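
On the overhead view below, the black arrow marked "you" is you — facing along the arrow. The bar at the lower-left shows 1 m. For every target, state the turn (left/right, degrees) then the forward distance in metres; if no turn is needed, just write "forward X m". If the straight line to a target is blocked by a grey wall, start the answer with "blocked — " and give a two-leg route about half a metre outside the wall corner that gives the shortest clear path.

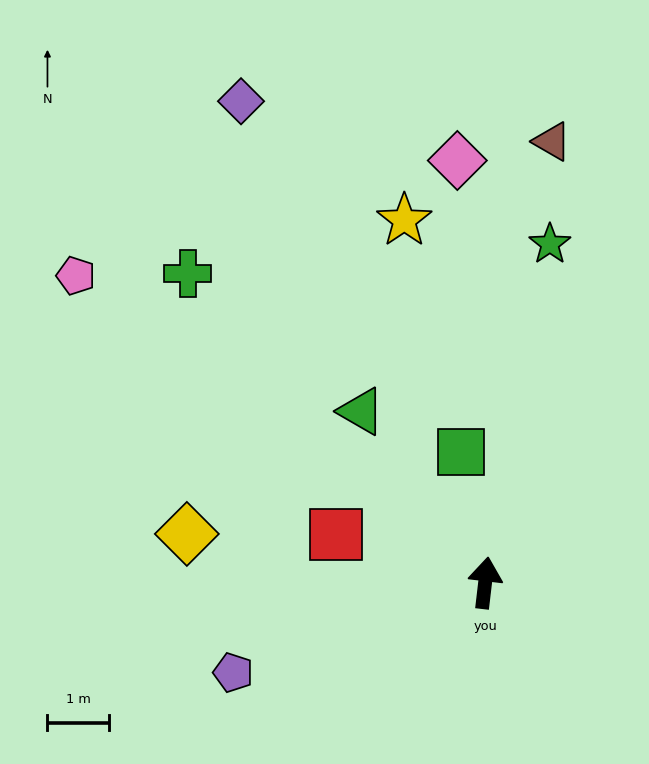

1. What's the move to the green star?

turn right 4°, forward 5.6 m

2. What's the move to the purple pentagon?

turn left 116°, forward 4.3 m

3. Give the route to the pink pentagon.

turn left 60°, forward 8.3 m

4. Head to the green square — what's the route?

turn left 17°, forward 2.1 m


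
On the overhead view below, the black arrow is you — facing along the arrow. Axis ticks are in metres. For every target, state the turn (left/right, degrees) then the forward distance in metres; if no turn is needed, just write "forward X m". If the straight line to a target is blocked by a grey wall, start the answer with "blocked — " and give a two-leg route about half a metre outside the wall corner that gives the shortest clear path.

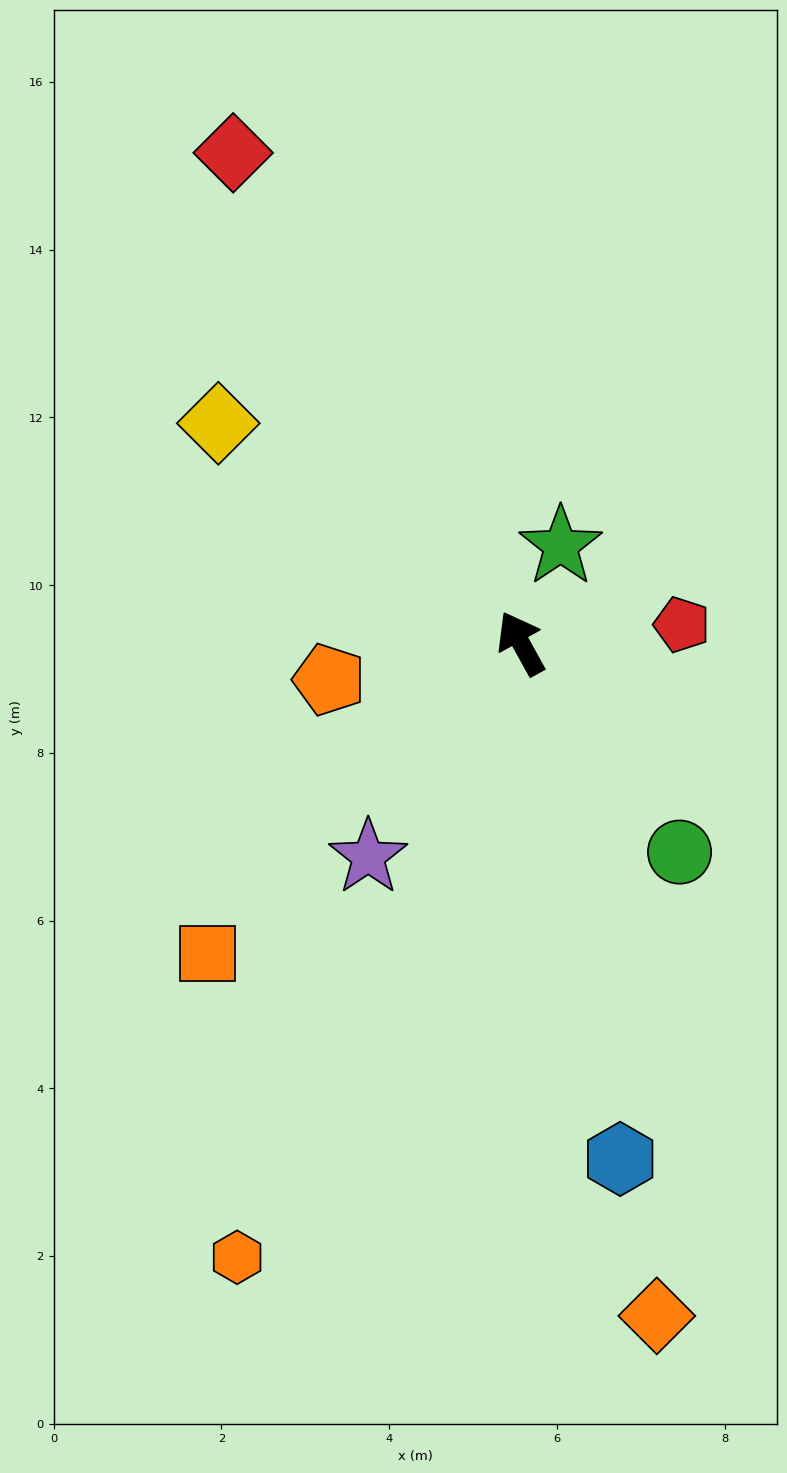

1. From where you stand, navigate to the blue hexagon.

turn left 162°, forward 6.3 m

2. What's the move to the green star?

turn right 51°, forward 1.3 m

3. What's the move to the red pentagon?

turn right 112°, forward 1.9 m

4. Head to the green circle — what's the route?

turn right 172°, forward 3.1 m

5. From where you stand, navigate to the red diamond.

forward 6.8 m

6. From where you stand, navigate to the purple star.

turn left 115°, forward 3.1 m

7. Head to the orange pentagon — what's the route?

turn left 72°, forward 2.3 m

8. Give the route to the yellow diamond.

turn left 25°, forward 4.5 m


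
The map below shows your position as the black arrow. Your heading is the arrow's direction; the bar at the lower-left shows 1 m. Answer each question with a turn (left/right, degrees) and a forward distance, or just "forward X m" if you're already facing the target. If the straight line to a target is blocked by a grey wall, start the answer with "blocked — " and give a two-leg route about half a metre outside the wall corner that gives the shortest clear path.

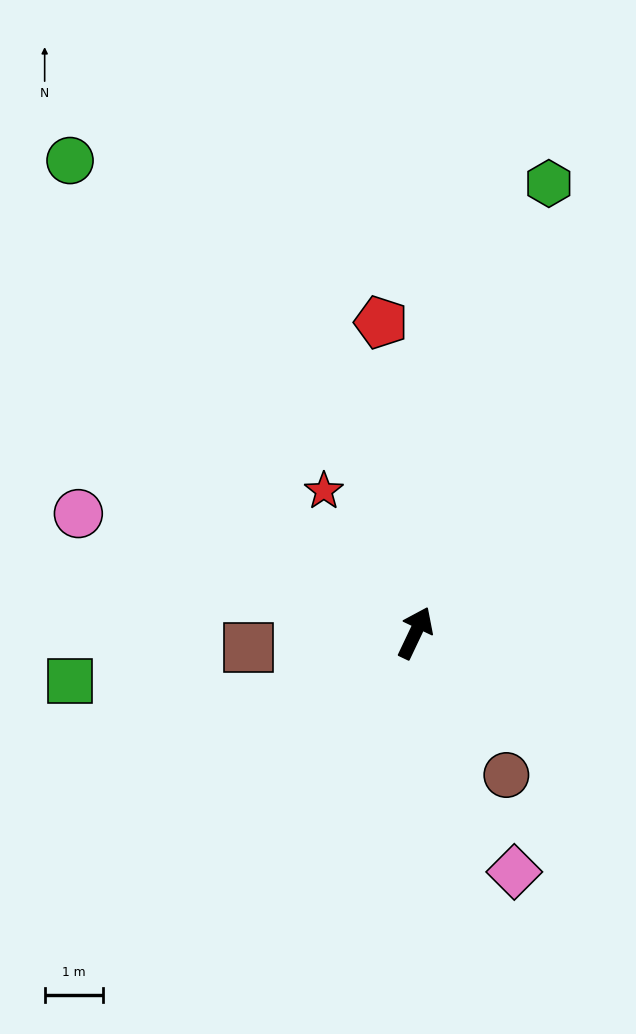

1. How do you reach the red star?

turn left 58°, forward 2.9 m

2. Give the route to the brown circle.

turn right 122°, forward 2.9 m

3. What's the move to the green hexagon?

turn left 9°, forward 8.1 m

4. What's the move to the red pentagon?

turn left 32°, forward 5.4 m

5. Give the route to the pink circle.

turn left 96°, forward 6.2 m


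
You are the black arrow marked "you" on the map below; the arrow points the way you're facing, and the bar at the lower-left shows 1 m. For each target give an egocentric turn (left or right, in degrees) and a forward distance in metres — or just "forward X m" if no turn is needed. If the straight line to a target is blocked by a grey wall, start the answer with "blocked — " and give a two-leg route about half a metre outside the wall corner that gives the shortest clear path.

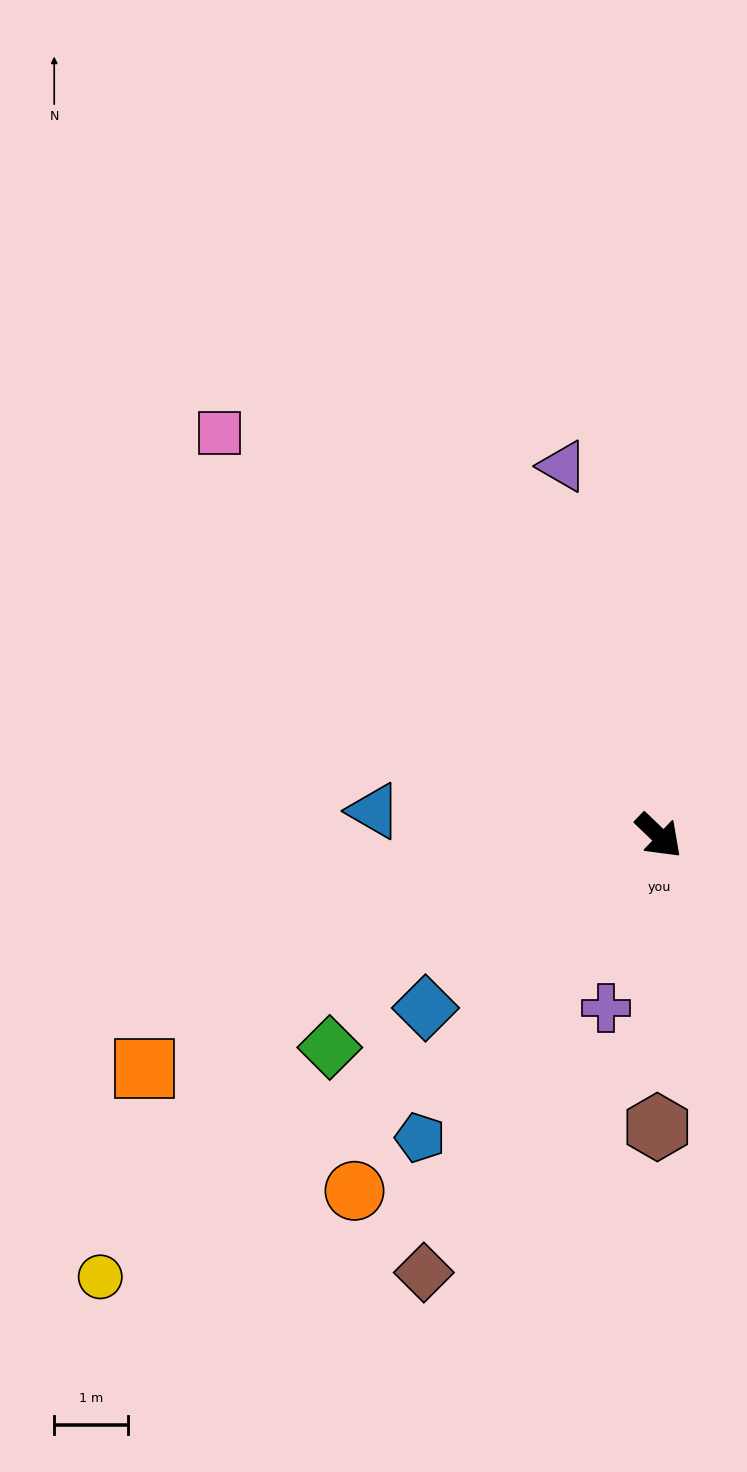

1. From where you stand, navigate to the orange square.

turn right 112°, forward 7.7 m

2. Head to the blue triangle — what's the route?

turn right 141°, forward 3.9 m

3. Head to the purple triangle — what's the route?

turn left 148°, forward 5.2 m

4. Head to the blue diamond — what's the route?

turn right 100°, forward 3.9 m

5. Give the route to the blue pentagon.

turn right 84°, forward 5.2 m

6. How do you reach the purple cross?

turn right 63°, forward 2.5 m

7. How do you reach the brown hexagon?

turn right 46°, forward 4.0 m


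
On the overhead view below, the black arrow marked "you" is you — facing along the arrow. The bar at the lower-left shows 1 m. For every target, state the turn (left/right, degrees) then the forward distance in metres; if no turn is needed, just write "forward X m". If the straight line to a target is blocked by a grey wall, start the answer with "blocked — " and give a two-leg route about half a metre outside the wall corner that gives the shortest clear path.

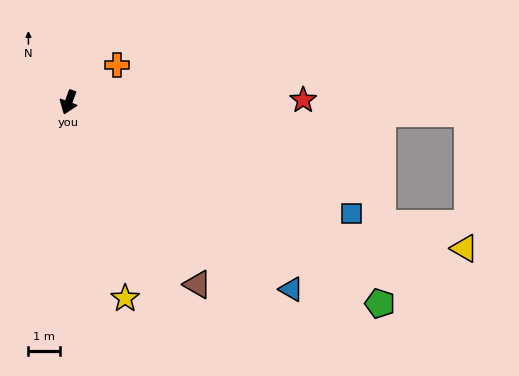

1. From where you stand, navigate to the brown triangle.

turn left 56°, forward 7.0 m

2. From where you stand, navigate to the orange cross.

turn left 148°, forward 1.9 m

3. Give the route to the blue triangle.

turn left 70°, forward 9.1 m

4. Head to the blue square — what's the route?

turn left 89°, forward 9.5 m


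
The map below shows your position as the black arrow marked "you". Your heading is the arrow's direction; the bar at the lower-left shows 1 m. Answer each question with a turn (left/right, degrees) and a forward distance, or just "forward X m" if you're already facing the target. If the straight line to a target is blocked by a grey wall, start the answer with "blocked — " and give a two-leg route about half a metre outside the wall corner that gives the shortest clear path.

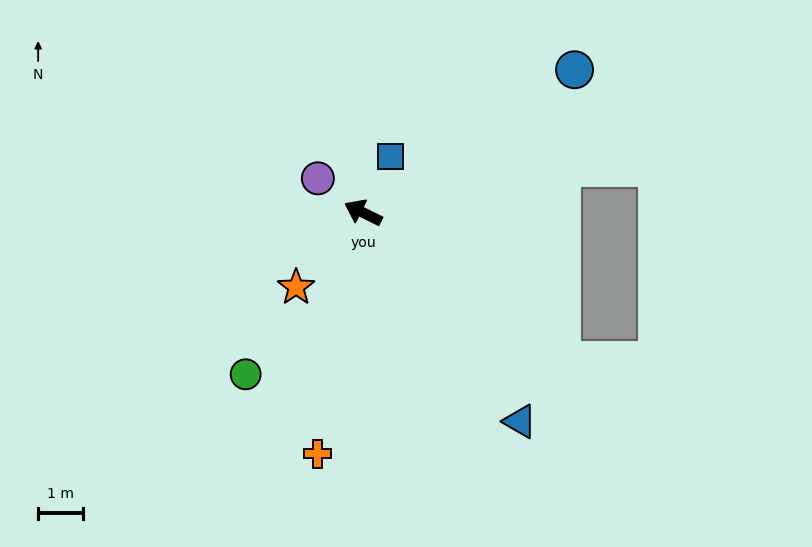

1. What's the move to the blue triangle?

turn left 153°, forward 5.8 m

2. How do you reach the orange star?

turn left 74°, forward 2.2 m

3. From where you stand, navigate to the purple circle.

turn right 11°, forward 1.3 m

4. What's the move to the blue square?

turn right 90°, forward 1.4 m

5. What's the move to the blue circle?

turn right 120°, forward 5.7 m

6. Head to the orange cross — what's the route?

turn left 106°, forward 5.5 m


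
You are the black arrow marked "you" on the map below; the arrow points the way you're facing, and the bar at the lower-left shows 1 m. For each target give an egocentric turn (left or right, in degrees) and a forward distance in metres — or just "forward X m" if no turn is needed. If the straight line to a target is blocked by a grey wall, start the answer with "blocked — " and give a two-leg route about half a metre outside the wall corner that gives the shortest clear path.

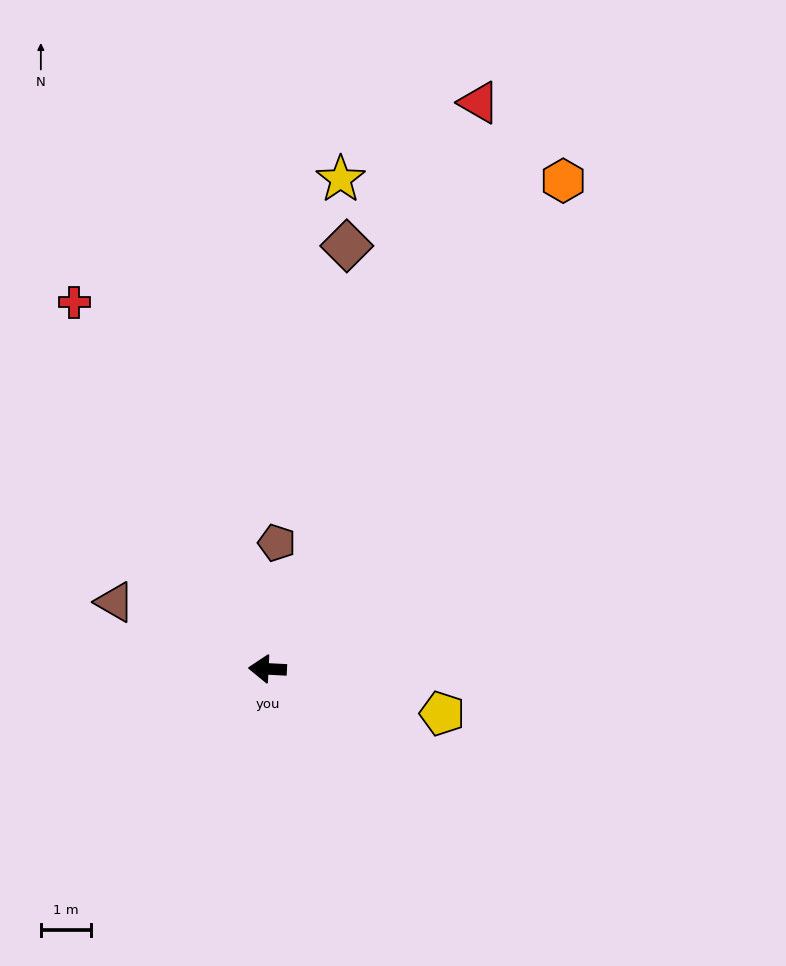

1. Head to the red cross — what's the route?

turn right 59°, forward 8.2 m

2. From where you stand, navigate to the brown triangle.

turn right 21°, forward 3.3 m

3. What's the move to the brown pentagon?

turn right 91°, forward 2.5 m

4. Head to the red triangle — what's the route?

turn right 108°, forward 12.0 m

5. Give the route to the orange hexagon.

turn right 118°, forward 11.3 m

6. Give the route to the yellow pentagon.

turn left 169°, forward 3.6 m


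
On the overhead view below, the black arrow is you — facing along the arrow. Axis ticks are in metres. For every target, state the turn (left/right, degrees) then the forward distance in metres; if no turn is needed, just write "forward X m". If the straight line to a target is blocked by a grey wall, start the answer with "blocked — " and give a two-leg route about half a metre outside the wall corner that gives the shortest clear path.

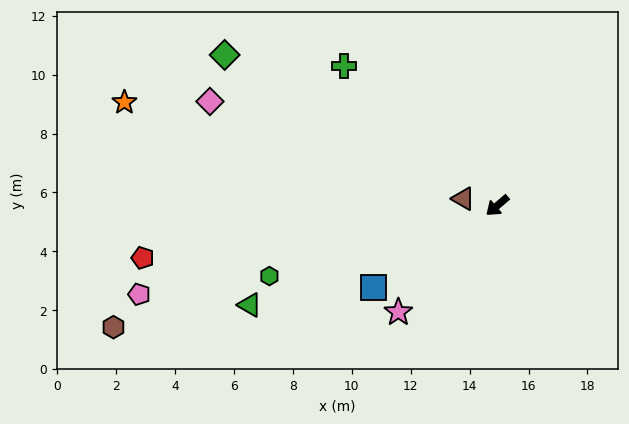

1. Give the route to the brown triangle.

turn right 52°, forward 1.2 m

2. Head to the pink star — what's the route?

turn left 7°, forward 4.9 m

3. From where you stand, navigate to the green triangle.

turn right 19°, forward 9.1 m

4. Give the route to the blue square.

turn right 7°, forward 5.0 m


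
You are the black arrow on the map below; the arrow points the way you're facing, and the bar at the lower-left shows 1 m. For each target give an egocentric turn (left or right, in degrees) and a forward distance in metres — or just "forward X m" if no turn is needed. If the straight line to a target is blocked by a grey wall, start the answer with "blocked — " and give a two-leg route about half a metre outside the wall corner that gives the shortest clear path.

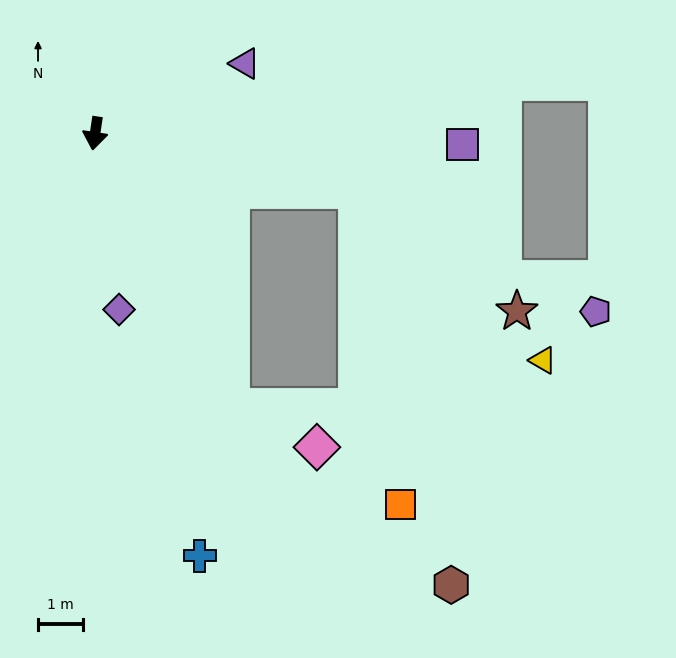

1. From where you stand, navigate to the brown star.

blocked — turn left 86°, forward 6.0 m, then turn right 25°, forward 4.5 m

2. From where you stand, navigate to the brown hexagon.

blocked — turn left 86°, forward 6.0 m, then turn right 64°, forward 9.1 m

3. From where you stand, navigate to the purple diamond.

turn left 16°, forward 4.0 m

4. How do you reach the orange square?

blocked — turn left 86°, forward 6.0 m, then turn right 70°, forward 7.1 m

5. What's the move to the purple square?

turn left 97°, forward 8.2 m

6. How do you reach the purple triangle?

turn left 123°, forward 3.7 m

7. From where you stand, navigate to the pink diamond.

blocked — turn left 35°, forward 6.8 m, then turn left 39°, forward 2.1 m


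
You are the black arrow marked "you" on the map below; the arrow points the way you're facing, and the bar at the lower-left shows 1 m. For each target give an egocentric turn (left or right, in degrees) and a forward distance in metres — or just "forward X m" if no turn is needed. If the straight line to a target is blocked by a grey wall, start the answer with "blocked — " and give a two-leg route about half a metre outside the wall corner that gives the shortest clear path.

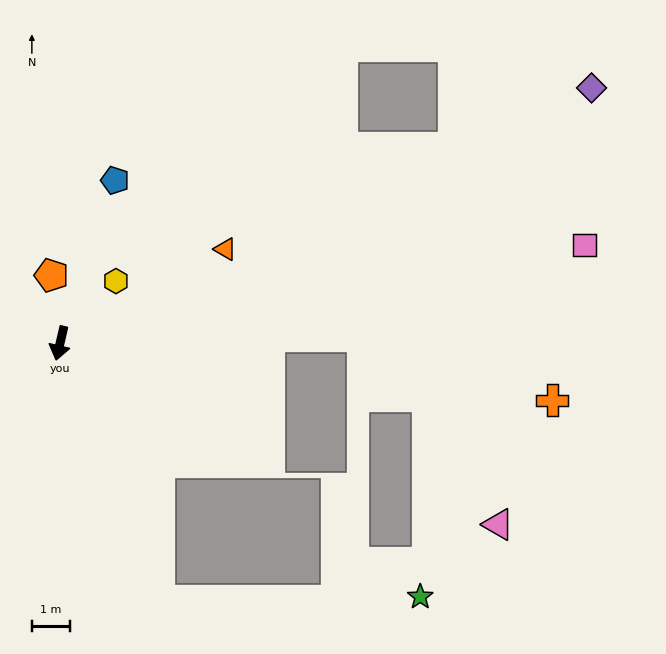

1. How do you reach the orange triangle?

turn left 133°, forward 5.0 m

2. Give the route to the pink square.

turn left 114°, forward 13.9 m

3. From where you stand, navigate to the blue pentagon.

turn left 174°, forward 4.5 m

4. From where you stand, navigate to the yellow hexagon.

turn left 151°, forward 2.2 m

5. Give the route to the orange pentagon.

turn right 160°, forward 1.8 m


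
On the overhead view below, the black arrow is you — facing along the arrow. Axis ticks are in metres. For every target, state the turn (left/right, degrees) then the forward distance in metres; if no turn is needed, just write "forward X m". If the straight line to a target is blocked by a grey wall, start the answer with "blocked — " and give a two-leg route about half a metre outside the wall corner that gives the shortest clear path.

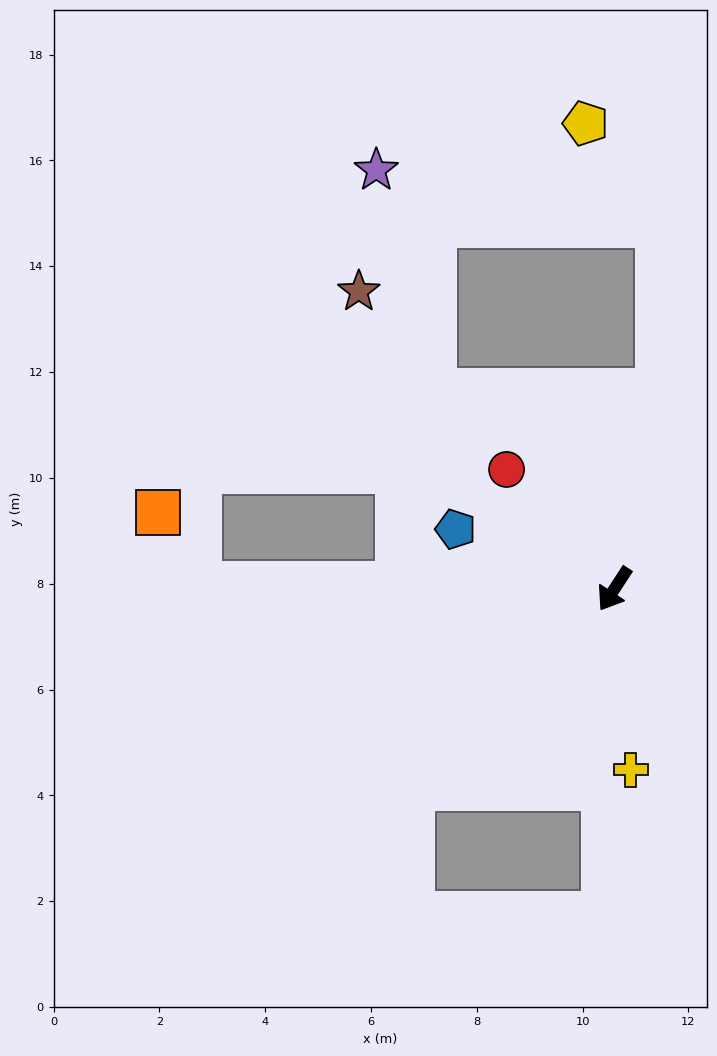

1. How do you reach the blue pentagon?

turn right 78°, forward 3.2 m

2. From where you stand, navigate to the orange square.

blocked — turn right 58°, forward 7.8 m, then turn right 59°, forward 1.6 m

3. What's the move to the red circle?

turn right 105°, forward 3.0 m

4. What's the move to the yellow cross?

turn left 38°, forward 3.4 m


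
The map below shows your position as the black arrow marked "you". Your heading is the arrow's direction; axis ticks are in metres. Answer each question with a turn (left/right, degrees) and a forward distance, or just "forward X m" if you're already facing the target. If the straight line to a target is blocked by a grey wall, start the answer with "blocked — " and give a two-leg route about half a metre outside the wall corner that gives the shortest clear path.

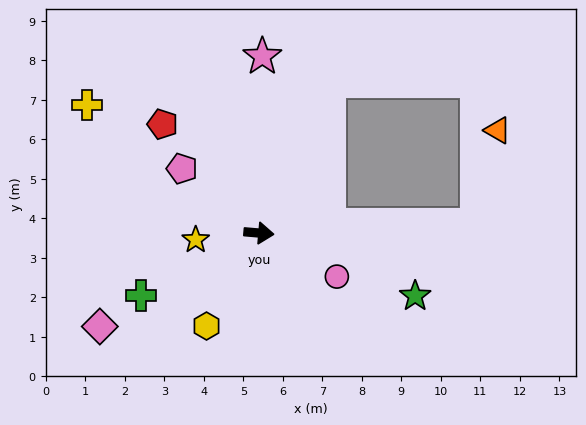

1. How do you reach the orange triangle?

blocked — turn left 7°, forward 5.5 m, then turn left 75°, forward 2.5 m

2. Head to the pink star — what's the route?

turn left 94°, forward 4.5 m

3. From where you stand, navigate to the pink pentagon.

turn left 145°, forward 2.5 m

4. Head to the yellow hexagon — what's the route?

turn right 115°, forward 2.7 m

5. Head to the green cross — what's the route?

turn right 147°, forward 3.4 m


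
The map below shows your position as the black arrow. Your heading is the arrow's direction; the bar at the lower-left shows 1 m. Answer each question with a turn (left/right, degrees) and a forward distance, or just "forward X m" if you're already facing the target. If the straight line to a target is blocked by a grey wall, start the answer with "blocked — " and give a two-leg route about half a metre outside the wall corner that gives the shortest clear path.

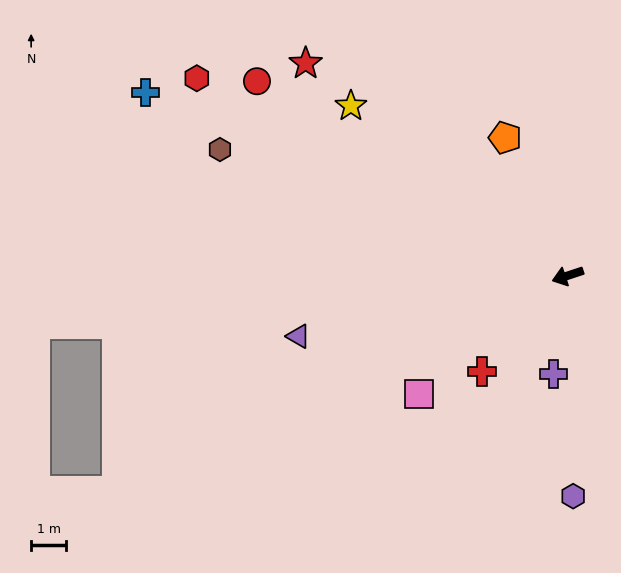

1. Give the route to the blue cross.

turn right 42°, forward 13.1 m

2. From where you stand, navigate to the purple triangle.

turn right 6°, forward 7.8 m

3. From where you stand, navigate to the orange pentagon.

turn right 84°, forward 4.3 m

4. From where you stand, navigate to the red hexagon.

turn right 46°, forward 11.9 m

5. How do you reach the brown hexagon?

turn right 38°, forward 10.5 m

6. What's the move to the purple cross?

turn left 63°, forward 2.8 m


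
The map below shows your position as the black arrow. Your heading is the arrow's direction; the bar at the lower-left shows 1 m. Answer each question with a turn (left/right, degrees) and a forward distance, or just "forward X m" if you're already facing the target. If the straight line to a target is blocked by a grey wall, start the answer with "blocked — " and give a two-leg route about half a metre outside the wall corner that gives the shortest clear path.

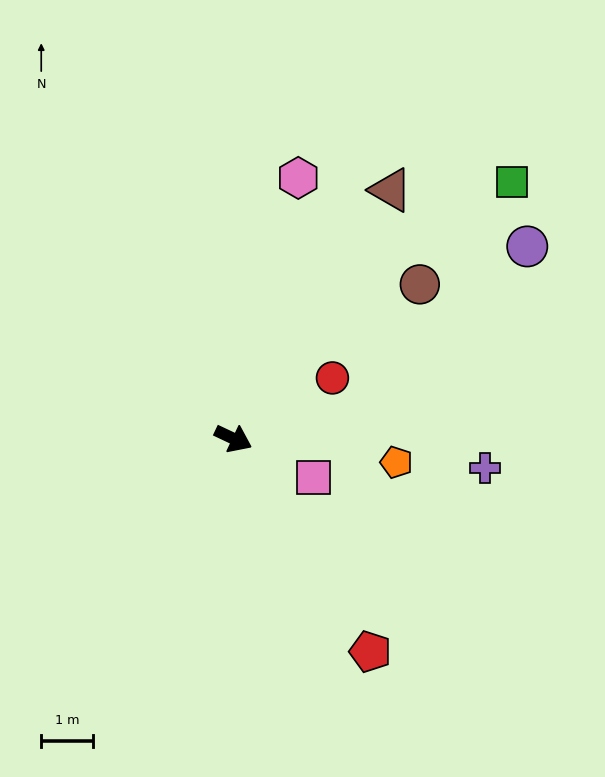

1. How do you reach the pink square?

forward 1.7 m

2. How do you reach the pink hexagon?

turn left 101°, forward 5.2 m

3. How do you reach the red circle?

turn left 57°, forward 2.2 m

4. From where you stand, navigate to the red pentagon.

turn right 32°, forward 4.9 m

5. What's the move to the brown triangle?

turn left 83°, forward 5.7 m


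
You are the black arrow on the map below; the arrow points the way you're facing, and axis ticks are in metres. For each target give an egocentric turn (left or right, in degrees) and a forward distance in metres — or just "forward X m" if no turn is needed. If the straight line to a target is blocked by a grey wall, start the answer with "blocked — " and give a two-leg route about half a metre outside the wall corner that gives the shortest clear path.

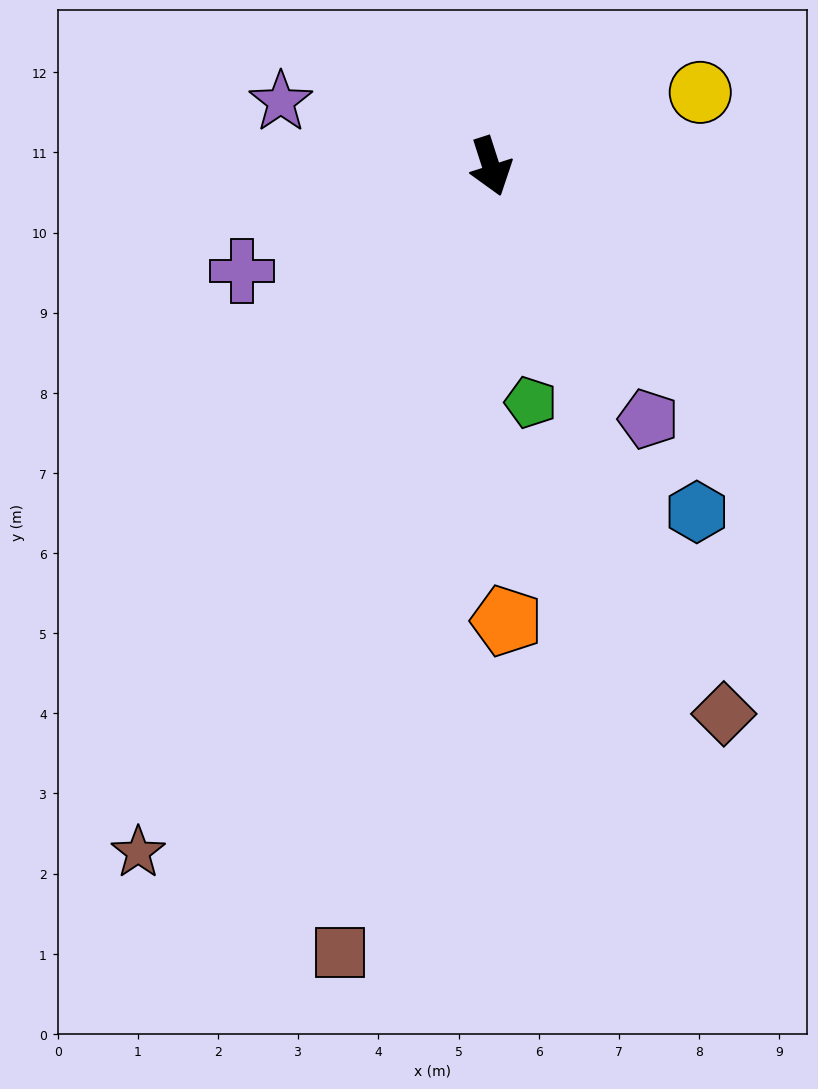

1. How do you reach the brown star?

turn right 45°, forward 9.6 m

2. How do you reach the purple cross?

turn right 85°, forward 3.4 m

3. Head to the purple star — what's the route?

turn right 125°, forward 2.7 m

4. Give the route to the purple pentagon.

turn left 14°, forward 3.7 m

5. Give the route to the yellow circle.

turn left 92°, forward 2.8 m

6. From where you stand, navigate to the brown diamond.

turn left 5°, forward 7.4 m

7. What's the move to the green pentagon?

turn right 8°, forward 3.0 m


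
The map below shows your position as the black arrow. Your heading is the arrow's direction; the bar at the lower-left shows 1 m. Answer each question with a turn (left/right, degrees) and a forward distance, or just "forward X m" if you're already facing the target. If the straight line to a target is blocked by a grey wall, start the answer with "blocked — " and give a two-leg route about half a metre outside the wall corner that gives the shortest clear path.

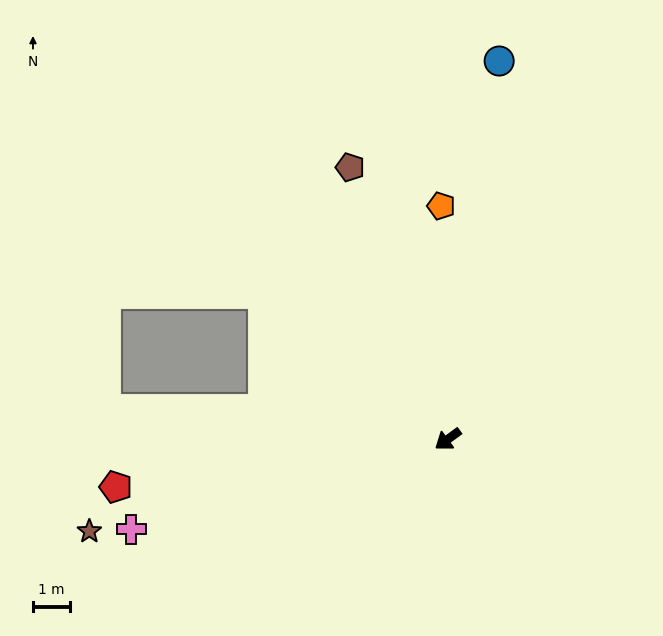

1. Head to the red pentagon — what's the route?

turn right 28°, forward 9.2 m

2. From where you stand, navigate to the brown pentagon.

turn right 107°, forward 7.9 m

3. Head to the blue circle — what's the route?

turn right 134°, forward 10.4 m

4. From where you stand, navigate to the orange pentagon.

turn right 125°, forward 6.4 m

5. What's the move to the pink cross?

turn right 20°, forward 9.0 m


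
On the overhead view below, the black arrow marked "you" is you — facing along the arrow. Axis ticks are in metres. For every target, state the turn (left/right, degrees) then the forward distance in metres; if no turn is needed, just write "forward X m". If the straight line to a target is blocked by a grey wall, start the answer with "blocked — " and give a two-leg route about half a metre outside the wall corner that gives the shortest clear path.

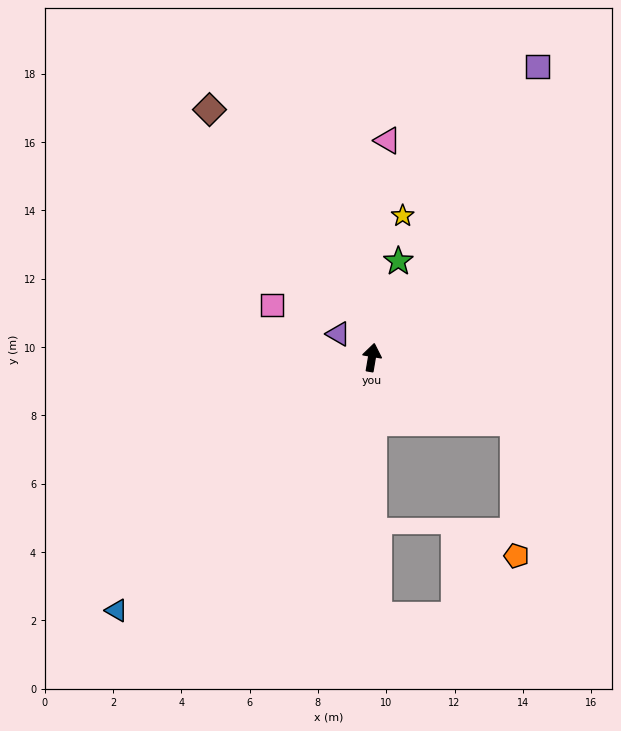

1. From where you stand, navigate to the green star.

turn right 6°, forward 2.9 m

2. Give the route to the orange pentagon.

blocked — turn right 105°, forward 4.6 m, then turn right 65°, forward 3.9 m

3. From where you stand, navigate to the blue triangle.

turn left 144°, forward 10.5 m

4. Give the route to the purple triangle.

turn left 65°, forward 1.2 m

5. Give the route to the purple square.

turn right 20°, forward 9.8 m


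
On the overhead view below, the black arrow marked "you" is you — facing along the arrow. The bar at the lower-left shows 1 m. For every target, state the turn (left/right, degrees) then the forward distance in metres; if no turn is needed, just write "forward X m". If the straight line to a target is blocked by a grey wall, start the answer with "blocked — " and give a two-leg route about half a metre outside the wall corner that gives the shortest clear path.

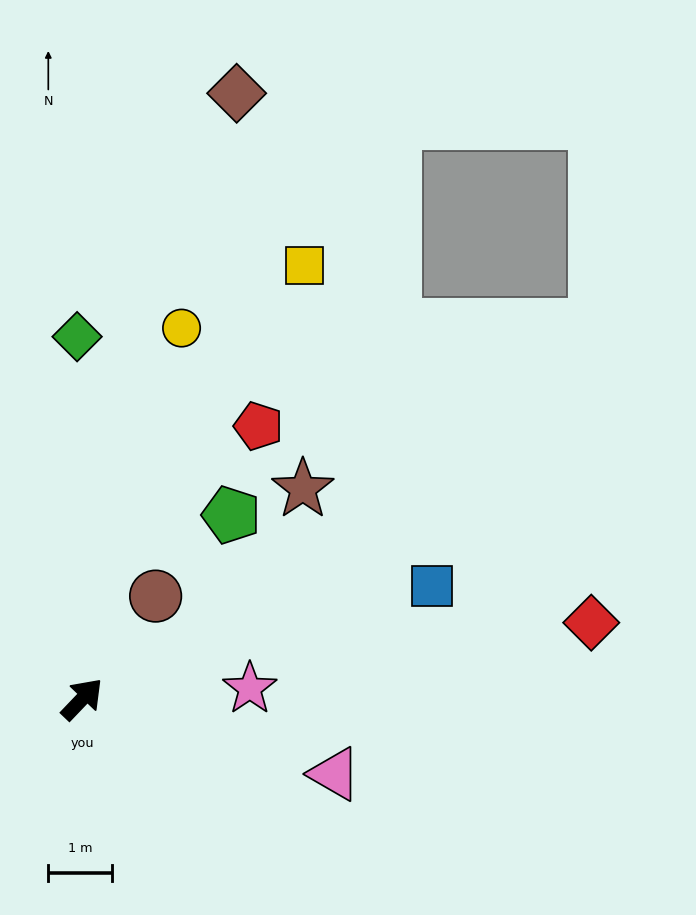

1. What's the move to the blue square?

turn right 28°, forward 5.8 m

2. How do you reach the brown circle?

turn left 8°, forward 2.0 m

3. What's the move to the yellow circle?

turn left 29°, forward 6.1 m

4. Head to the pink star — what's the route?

turn right 43°, forward 2.6 m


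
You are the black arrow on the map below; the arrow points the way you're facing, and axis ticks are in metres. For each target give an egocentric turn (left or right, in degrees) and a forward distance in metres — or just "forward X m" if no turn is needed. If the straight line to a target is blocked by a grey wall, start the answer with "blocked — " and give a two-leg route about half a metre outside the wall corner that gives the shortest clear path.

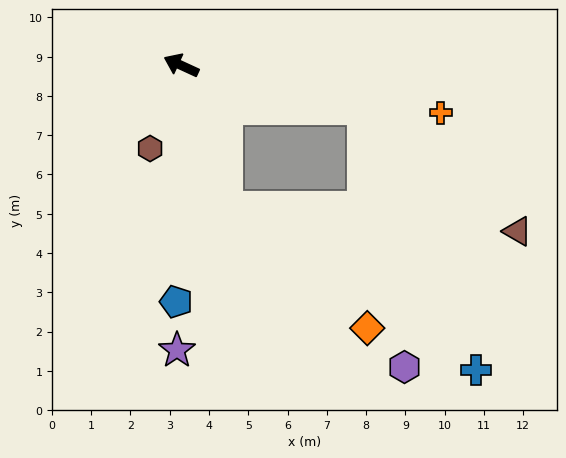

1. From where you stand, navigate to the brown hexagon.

turn left 94°, forward 2.3 m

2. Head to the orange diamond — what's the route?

blocked — turn left 132°, forward 3.8 m, then turn left 32°, forward 4.7 m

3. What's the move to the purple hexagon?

blocked — turn right 169°, forward 4.8 m, then turn right 67°, forward 6.7 m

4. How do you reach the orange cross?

turn right 166°, forward 6.7 m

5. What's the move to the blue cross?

blocked — turn left 132°, forward 3.8 m, then turn left 40°, forward 7.6 m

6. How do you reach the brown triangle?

blocked — turn right 169°, forward 4.8 m, then turn right 25°, forward 5.0 m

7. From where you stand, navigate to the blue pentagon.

turn left 113°, forward 6.0 m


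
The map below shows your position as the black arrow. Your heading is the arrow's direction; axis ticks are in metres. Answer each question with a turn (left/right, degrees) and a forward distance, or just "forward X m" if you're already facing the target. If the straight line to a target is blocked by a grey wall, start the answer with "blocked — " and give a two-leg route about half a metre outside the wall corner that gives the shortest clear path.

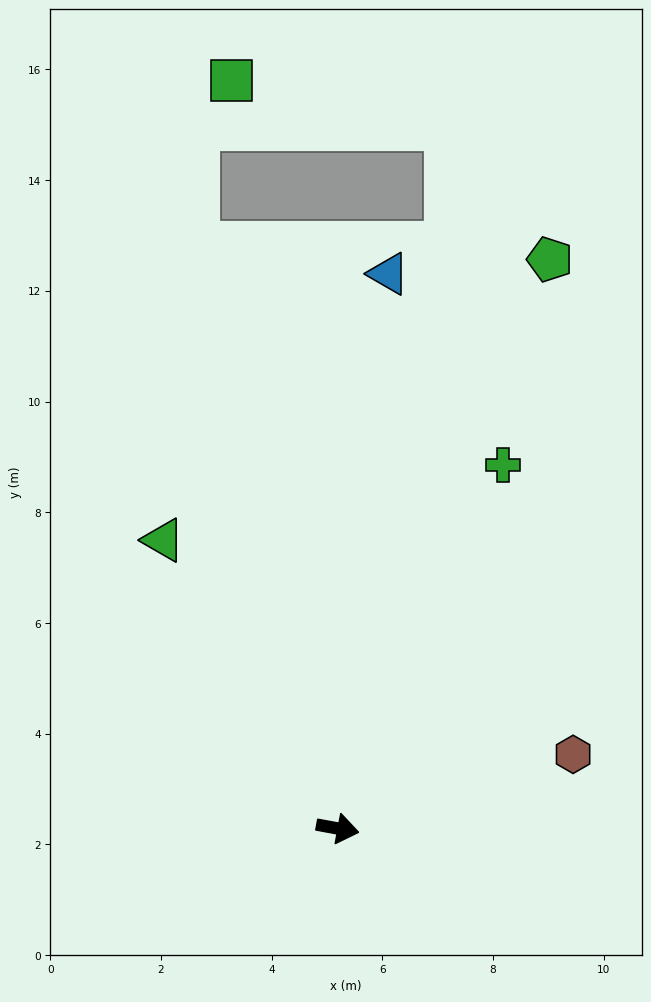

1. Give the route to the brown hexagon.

turn left 28°, forward 4.5 m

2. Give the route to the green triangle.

turn left 132°, forward 6.1 m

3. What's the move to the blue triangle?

turn left 95°, forward 10.1 m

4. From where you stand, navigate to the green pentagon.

turn left 80°, forward 11.0 m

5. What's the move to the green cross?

turn left 76°, forward 7.2 m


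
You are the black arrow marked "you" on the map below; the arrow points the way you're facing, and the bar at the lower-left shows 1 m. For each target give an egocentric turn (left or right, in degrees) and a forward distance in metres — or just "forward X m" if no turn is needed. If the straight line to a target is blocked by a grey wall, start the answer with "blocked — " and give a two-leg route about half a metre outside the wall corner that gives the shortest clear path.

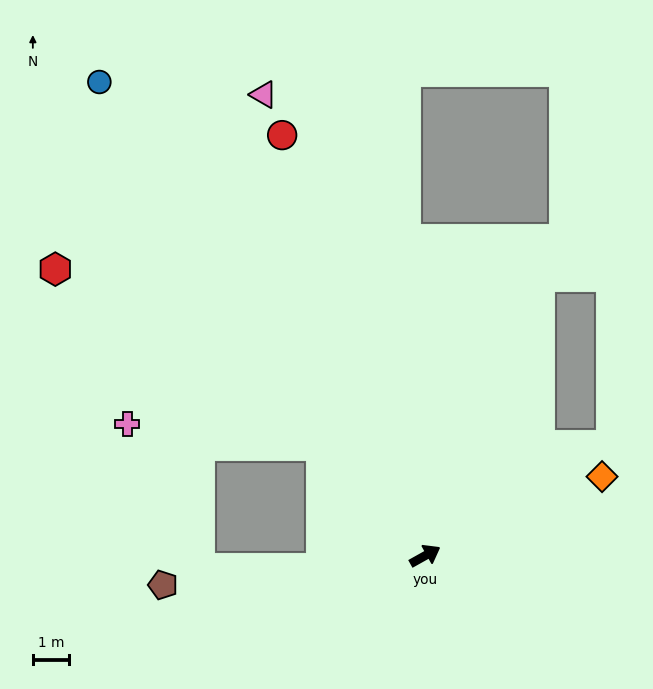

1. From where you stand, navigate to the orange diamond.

turn right 5°, forward 5.3 m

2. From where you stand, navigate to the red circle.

turn left 80°, forward 12.1 m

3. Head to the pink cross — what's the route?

blocked — turn left 104°, forward 4.1 m, then turn left 41°, forward 5.3 m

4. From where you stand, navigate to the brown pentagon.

turn left 157°, forward 7.2 m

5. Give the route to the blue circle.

turn left 95°, forward 15.7 m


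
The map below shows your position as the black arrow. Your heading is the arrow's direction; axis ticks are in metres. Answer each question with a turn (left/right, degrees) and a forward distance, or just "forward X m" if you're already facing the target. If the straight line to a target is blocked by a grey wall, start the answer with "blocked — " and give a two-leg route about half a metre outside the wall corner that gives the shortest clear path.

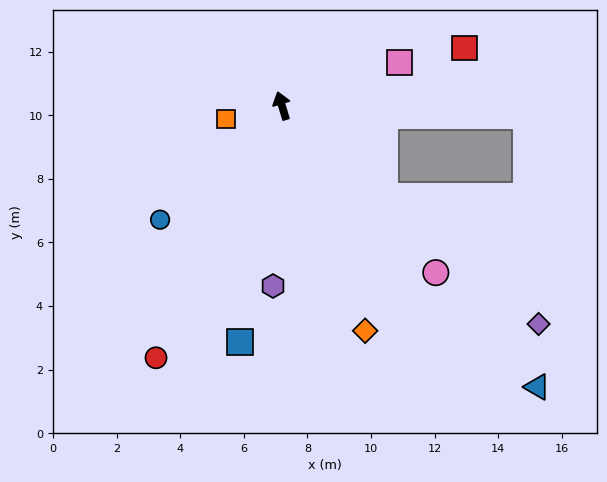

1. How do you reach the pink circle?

turn right 154°, forward 7.1 m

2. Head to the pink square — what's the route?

turn right 87°, forward 3.9 m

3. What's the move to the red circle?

turn left 137°, forward 8.9 m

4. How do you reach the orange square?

turn left 86°, forward 1.8 m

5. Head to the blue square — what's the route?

turn left 153°, forward 7.5 m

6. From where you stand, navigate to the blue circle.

turn left 116°, forward 5.2 m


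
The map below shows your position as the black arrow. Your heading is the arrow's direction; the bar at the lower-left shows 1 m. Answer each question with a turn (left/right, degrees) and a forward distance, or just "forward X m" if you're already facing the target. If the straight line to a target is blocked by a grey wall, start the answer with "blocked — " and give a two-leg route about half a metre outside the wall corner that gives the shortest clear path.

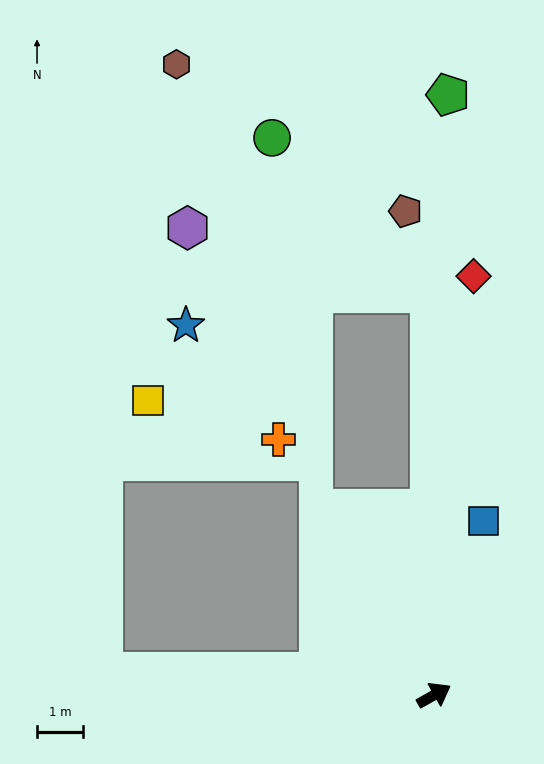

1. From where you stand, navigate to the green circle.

blocked — turn left 61°, forward 8.7 m, then turn left 45°, forward 4.8 m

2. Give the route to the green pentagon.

turn left 59°, forward 13.0 m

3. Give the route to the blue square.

turn left 45°, forward 3.9 m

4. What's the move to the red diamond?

turn left 55°, forward 9.1 m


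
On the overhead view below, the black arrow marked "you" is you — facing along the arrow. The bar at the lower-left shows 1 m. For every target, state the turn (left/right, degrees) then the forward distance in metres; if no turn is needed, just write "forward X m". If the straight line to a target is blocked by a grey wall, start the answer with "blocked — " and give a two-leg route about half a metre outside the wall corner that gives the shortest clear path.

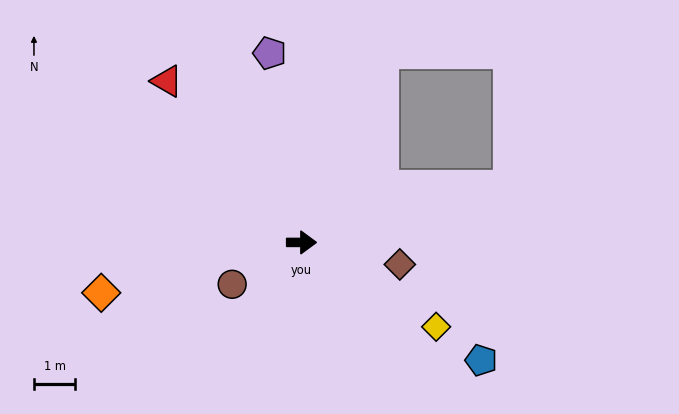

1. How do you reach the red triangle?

turn left 130°, forward 5.1 m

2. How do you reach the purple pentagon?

turn left 100°, forward 4.7 m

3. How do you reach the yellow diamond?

turn right 32°, forward 3.9 m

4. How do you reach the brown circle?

turn right 149°, forward 2.0 m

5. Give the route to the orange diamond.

turn right 166°, forward 5.0 m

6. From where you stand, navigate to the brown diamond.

turn right 13°, forward 2.4 m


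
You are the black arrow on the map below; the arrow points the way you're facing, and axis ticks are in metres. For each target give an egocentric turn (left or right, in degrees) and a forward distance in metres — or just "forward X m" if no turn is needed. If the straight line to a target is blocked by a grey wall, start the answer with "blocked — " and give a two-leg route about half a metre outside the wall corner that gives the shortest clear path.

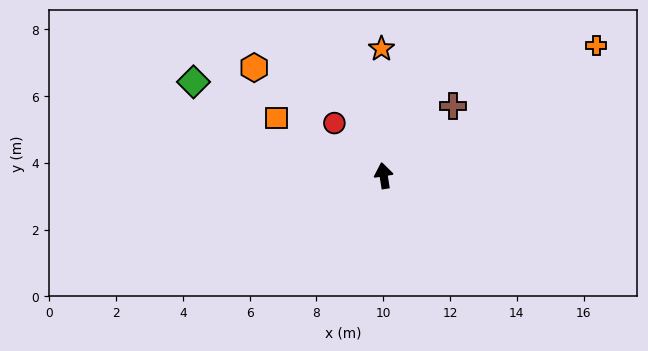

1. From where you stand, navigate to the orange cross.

turn right 68°, forward 7.5 m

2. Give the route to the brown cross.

turn right 54°, forward 2.9 m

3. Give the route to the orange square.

turn left 53°, forward 3.6 m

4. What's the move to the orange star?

turn right 8°, forward 3.8 m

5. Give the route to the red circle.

turn left 34°, forward 2.2 m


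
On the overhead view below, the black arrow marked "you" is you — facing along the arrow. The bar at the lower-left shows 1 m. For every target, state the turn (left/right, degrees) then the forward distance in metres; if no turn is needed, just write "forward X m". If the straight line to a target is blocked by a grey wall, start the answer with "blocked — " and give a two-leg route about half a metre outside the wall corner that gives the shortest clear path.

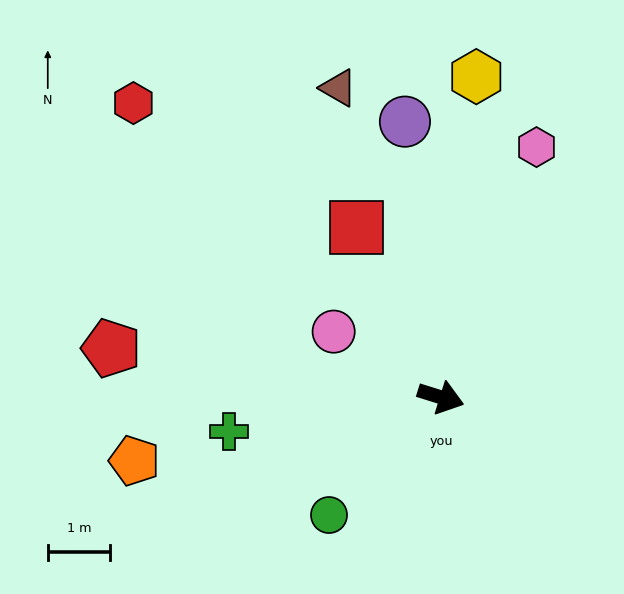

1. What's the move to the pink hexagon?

turn left 86°, forward 4.3 m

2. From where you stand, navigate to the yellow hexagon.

turn left 101°, forward 5.2 m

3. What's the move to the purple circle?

turn left 115°, forward 4.4 m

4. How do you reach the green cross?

turn right 153°, forward 3.4 m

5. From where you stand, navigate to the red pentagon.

turn right 171°, forward 5.3 m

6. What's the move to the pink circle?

turn left 166°, forward 2.0 m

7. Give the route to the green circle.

turn right 116°, forward 2.6 m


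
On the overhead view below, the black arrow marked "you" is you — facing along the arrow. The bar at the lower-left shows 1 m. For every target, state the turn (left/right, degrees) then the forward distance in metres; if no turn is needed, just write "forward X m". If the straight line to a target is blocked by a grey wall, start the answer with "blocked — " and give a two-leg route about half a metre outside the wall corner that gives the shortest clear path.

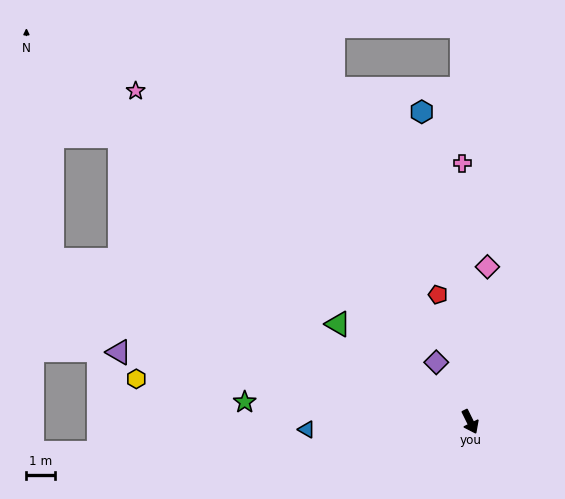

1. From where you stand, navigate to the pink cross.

turn left 155°, forward 9.2 m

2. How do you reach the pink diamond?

turn left 147°, forward 5.5 m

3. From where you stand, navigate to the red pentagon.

turn left 168°, forward 4.7 m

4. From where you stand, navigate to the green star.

turn right 121°, forward 8.1 m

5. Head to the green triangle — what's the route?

turn right 153°, forward 5.9 m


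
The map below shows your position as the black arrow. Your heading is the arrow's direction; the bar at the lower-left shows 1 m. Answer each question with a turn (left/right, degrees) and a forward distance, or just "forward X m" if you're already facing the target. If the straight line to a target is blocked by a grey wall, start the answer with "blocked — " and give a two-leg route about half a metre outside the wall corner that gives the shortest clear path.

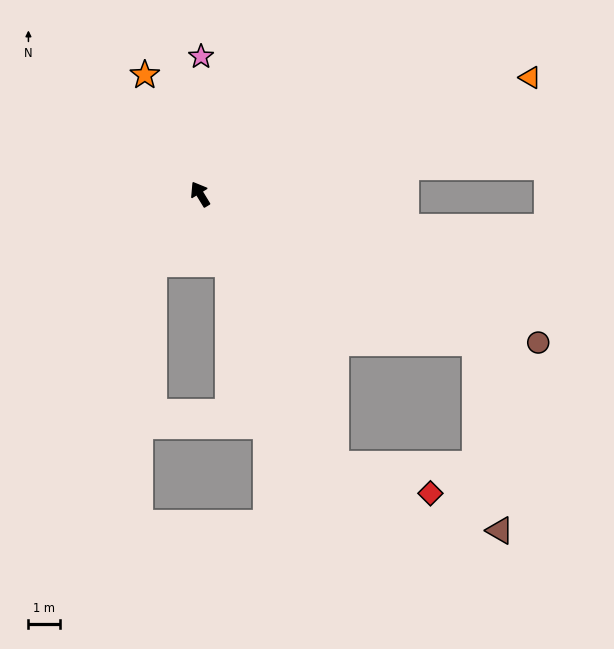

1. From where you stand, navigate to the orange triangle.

turn right 102°, forward 10.9 m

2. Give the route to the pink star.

turn right 32°, forward 4.3 m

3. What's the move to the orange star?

turn right 6°, forward 4.1 m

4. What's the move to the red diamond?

blocked — turn left 175°, forward 9.4 m, then turn left 46°, forward 3.1 m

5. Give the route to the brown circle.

turn right 145°, forward 11.5 m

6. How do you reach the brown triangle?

blocked — turn right 150°, forward 9.8 m, then turn right 54°, forward 5.9 m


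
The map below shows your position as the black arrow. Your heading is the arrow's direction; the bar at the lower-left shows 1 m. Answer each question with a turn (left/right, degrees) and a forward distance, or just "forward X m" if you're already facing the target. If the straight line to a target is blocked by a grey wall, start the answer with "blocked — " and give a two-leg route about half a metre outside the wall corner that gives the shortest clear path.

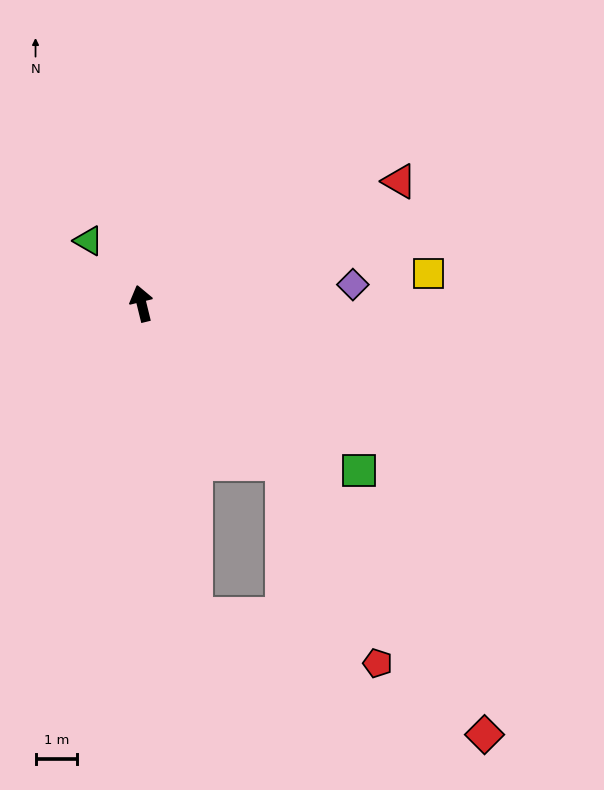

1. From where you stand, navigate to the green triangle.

turn left 26°, forward 2.0 m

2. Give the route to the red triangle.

turn right 78°, forward 6.8 m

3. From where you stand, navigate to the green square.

turn right 141°, forward 6.6 m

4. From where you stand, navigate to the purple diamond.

turn right 99°, forward 5.1 m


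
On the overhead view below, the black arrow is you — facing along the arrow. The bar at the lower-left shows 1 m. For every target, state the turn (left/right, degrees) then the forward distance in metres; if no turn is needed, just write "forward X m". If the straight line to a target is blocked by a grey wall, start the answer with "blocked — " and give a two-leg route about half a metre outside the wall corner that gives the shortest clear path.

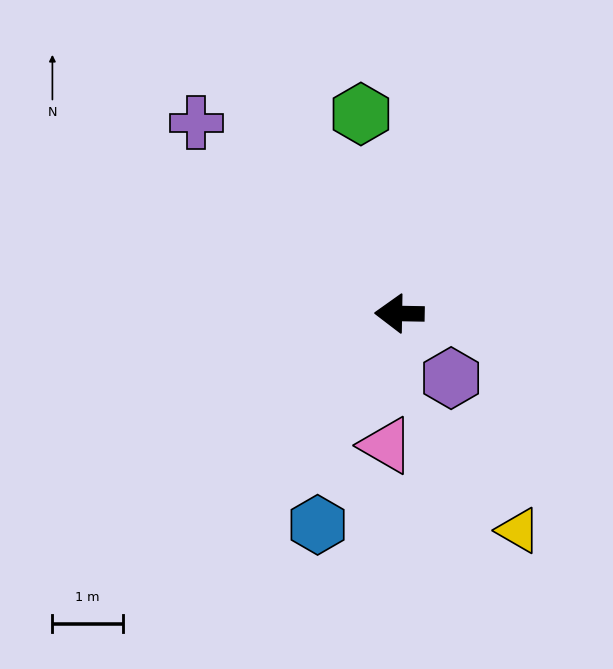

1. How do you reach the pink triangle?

turn left 85°, forward 1.9 m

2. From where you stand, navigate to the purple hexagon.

turn left 130°, forward 1.2 m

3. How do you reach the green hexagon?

turn right 78°, forward 2.9 m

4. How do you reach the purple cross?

turn right 42°, forward 4.0 m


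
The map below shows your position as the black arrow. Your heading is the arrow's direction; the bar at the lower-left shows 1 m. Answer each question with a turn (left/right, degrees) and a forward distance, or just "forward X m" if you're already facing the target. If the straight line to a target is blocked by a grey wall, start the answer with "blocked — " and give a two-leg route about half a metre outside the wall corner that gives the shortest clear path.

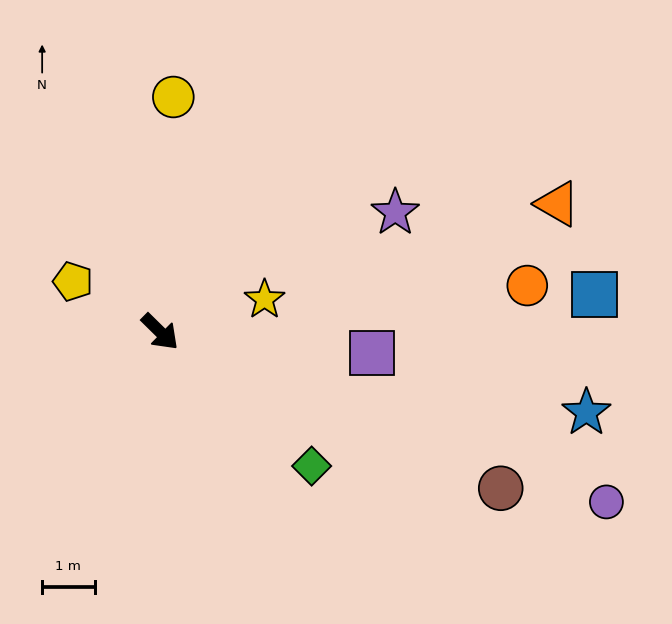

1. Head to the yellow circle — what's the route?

turn left 131°, forward 4.5 m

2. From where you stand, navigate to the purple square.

turn left 39°, forward 4.1 m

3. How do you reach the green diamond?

turn left 3°, forward 3.9 m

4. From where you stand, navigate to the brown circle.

turn left 20°, forward 7.2 m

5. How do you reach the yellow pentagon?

turn right 165°, forward 1.9 m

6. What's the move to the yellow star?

turn left 62°, forward 2.1 m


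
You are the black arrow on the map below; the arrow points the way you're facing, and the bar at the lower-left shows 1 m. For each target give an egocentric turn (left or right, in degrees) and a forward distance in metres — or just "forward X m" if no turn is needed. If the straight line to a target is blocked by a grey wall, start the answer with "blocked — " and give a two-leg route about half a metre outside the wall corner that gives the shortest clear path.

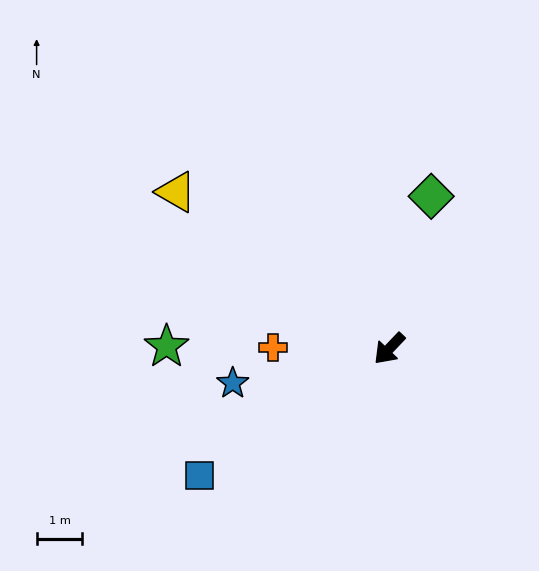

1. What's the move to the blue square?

turn right 13°, forward 5.0 m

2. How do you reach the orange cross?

turn right 47°, forward 2.5 m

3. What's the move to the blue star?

turn right 34°, forward 3.5 m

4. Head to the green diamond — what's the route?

turn right 152°, forward 3.4 m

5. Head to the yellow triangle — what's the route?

turn right 83°, forward 5.8 m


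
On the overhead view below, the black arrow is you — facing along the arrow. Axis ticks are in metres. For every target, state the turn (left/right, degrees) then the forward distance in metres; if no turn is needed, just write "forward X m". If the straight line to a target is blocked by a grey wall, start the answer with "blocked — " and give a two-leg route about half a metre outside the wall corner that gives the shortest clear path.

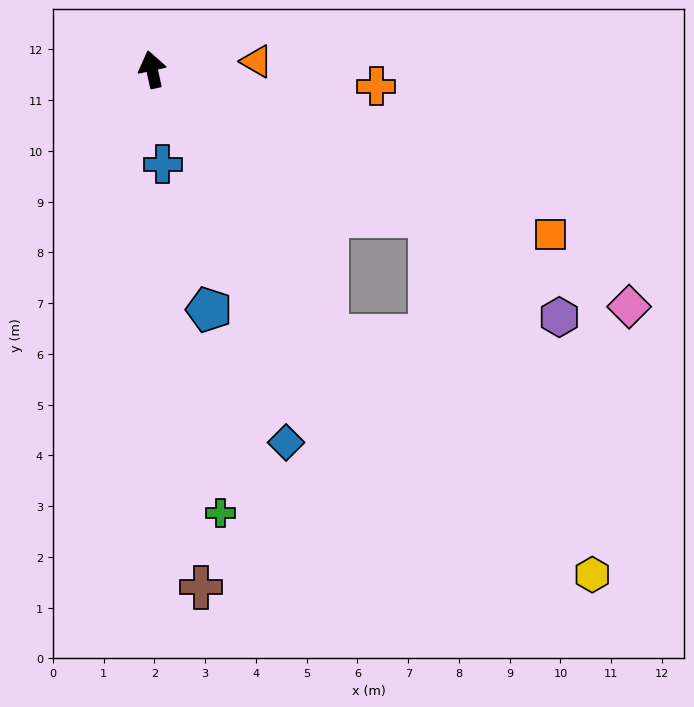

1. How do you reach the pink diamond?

turn right 129°, forward 10.5 m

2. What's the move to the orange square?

turn right 125°, forward 8.5 m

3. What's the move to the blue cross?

turn left 174°, forward 1.9 m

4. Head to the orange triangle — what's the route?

turn right 98°, forward 2.1 m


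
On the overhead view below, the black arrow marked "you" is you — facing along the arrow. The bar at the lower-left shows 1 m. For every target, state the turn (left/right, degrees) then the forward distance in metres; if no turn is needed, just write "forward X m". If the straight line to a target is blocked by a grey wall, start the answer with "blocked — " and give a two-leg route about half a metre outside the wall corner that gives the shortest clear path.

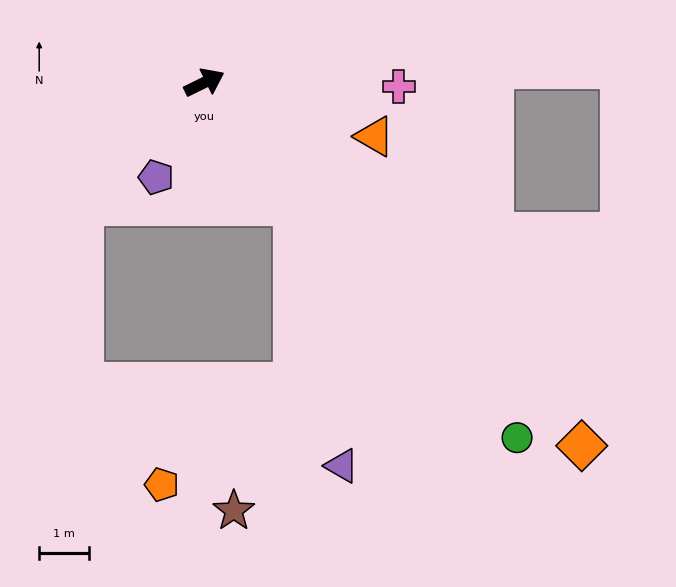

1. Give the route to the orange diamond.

turn right 70°, forward 10.4 m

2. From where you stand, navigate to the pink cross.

turn right 27°, forward 3.9 m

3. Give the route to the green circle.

turn right 75°, forward 9.4 m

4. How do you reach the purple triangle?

blocked — turn right 80°, forward 3.0 m, then turn right 26°, forward 5.3 m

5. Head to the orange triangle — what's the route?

turn right 44°, forward 3.6 m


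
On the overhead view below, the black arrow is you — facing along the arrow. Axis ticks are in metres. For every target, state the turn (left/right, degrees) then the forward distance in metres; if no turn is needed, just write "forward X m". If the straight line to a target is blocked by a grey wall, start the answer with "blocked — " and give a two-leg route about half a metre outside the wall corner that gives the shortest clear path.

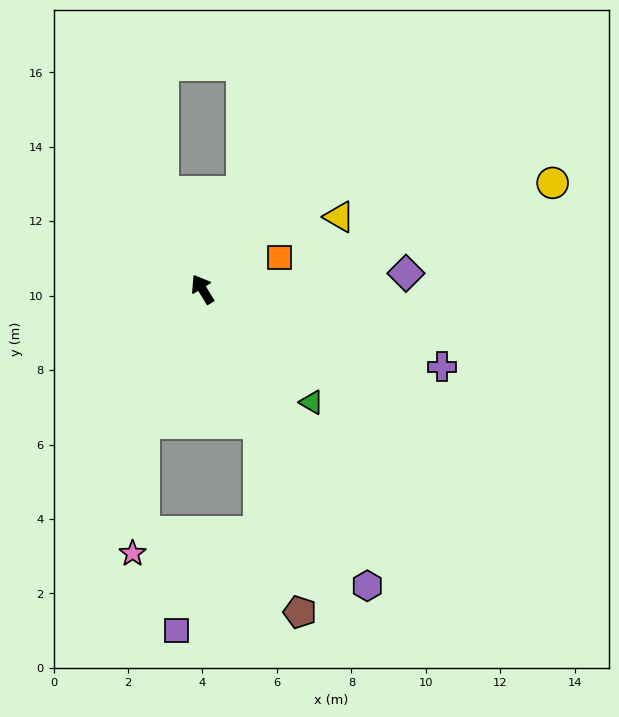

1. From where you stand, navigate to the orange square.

turn right 99°, forward 2.2 m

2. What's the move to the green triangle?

turn right 168°, forward 4.2 m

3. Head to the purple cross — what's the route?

turn right 139°, forward 6.8 m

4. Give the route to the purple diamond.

turn right 117°, forward 5.5 m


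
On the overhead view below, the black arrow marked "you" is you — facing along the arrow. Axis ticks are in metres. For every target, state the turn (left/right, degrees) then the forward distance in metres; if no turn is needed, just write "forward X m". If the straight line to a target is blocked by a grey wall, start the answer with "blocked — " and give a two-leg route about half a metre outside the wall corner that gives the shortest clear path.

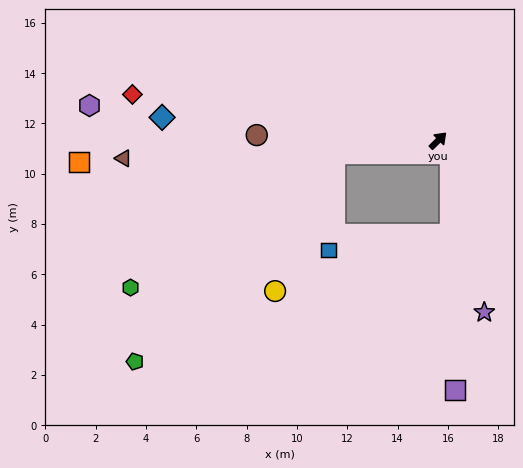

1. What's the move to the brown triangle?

turn left 138°, forward 12.5 m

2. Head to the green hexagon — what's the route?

blocked — turn left 143°, forward 4.1 m, then turn left 25°, forward 9.7 m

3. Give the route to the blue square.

blocked — turn left 143°, forward 4.1 m, then turn left 78°, forward 3.8 m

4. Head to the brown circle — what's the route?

turn left 134°, forward 7.2 m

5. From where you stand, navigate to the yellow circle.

blocked — turn left 143°, forward 4.1 m, then turn left 59°, forward 5.9 m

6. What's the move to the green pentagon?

blocked — turn left 143°, forward 4.1 m, then turn left 38°, forward 11.5 m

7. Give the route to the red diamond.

turn left 127°, forward 12.3 m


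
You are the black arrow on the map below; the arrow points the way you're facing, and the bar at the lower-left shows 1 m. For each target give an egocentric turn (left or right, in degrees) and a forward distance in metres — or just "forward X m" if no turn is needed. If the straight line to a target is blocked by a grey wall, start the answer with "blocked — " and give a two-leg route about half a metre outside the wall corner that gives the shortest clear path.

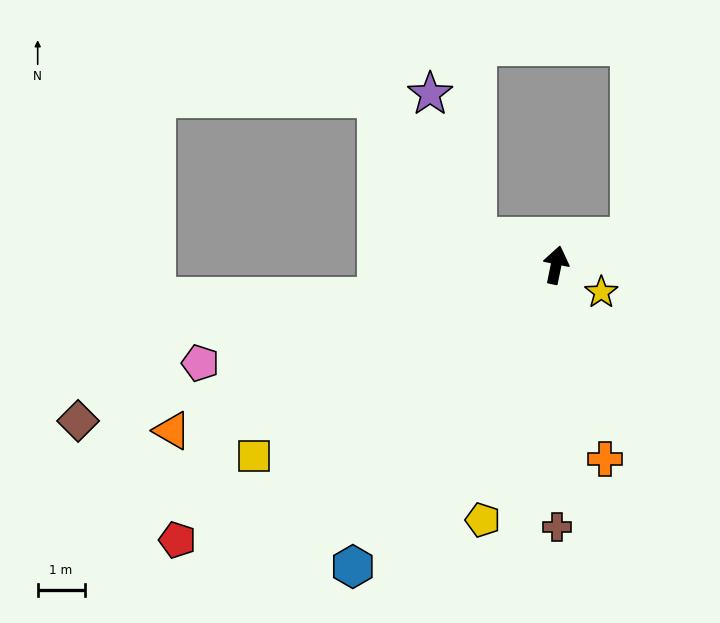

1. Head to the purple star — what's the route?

blocked — turn left 82°, forward 1.8 m, then turn right 52°, forward 3.2 m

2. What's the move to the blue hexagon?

turn left 158°, forward 7.8 m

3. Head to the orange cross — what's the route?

turn right 154°, forward 4.3 m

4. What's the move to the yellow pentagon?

turn left 175°, forward 5.7 m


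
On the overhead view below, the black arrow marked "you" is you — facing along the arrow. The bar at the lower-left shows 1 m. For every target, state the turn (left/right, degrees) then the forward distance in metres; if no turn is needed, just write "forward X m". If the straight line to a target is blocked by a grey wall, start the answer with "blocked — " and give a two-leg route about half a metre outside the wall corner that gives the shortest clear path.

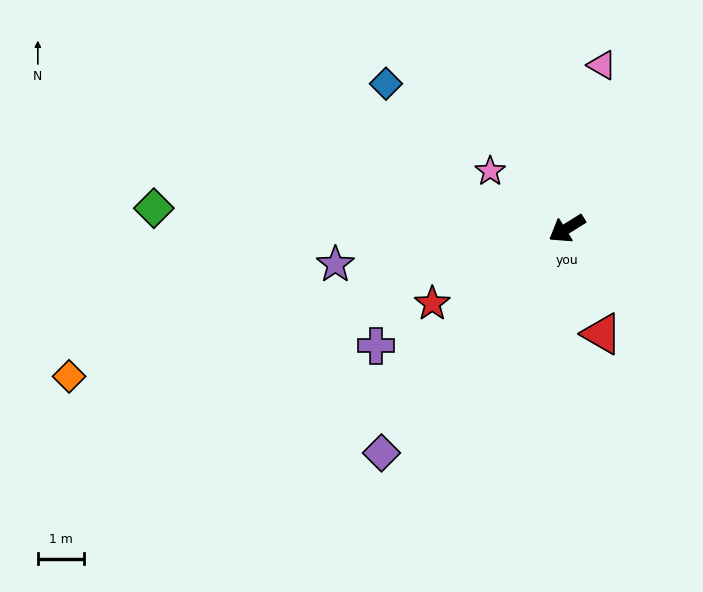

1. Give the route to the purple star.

turn right 23°, forward 5.0 m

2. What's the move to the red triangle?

turn left 76°, forward 2.4 m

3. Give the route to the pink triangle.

turn right 134°, forward 3.6 m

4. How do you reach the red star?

turn right 3°, forward 3.3 m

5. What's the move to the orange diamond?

turn right 15°, forward 11.2 m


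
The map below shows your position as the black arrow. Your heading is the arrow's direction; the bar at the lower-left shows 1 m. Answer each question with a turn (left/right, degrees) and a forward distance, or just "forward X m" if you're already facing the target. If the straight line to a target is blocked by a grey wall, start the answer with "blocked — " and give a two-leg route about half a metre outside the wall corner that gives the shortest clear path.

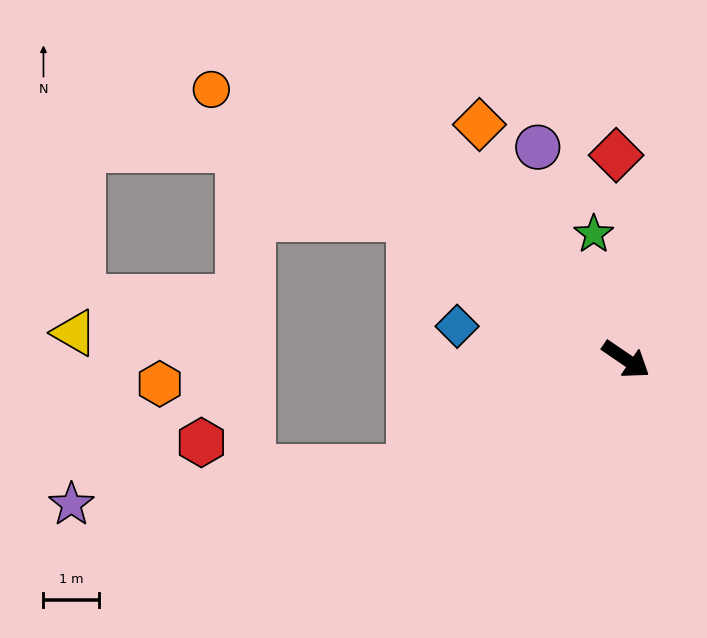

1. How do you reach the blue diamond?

turn right 157°, forward 3.1 m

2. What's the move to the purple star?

blocked — turn right 119°, forward 4.4 m, then turn right 21°, forward 6.1 m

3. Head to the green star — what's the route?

turn left 139°, forward 2.3 m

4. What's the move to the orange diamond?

turn left 156°, forward 5.0 m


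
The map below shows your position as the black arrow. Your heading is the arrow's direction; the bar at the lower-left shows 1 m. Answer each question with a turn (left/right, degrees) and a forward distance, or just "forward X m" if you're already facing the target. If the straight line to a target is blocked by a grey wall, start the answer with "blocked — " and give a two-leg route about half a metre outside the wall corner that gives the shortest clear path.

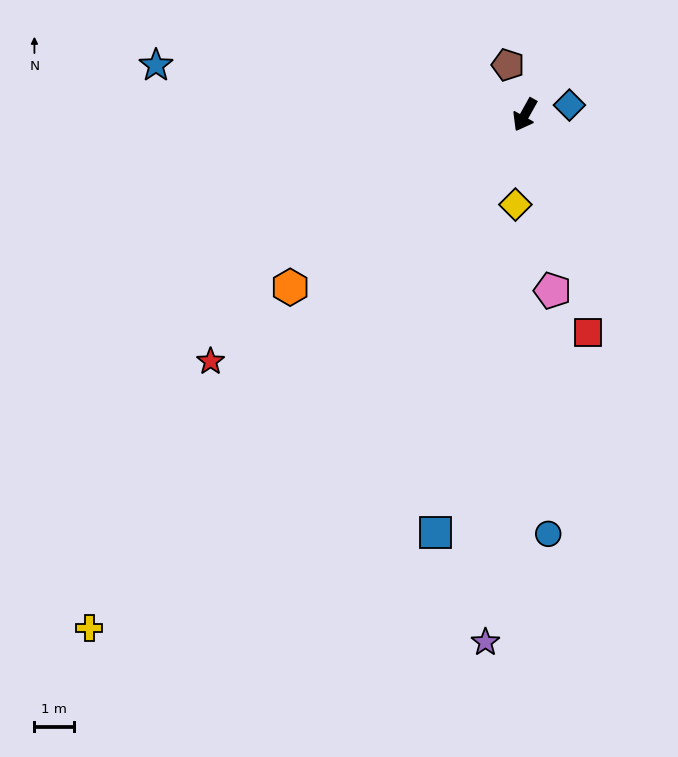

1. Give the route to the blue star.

turn right 68°, forward 9.4 m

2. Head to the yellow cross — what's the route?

turn right 11°, forward 17.1 m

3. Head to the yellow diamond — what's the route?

turn left 23°, forward 2.3 m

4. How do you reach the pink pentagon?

turn left 38°, forward 4.5 m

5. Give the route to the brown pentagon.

turn right 132°, forward 1.3 m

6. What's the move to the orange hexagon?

turn right 25°, forward 7.4 m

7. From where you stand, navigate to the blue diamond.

turn left 131°, forward 1.2 m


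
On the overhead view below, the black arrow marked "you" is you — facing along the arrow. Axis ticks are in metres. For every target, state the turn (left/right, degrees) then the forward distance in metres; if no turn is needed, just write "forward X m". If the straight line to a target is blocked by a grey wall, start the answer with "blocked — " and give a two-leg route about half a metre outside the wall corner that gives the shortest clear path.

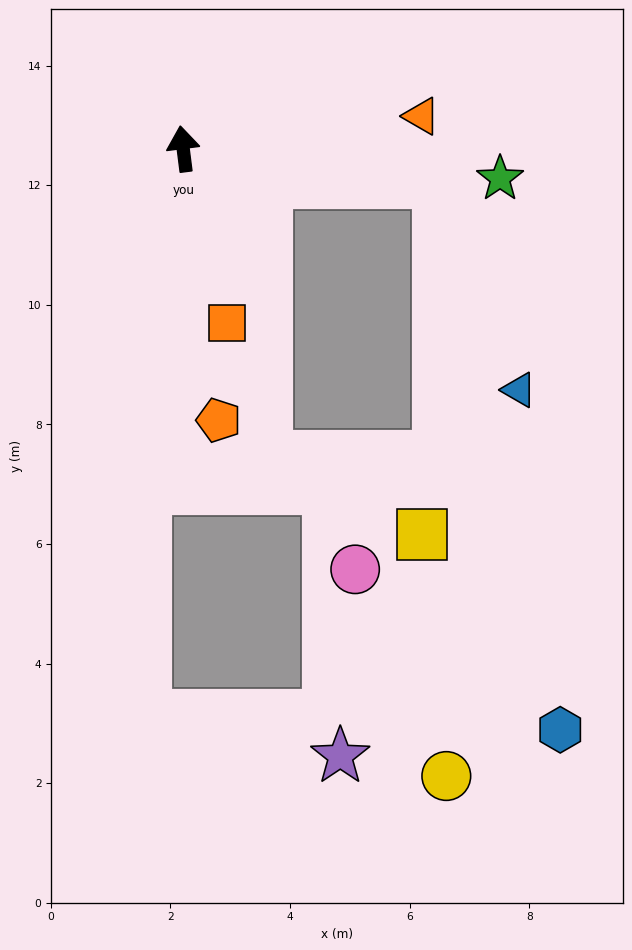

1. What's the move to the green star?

turn right 103°, forward 5.3 m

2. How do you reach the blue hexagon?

blocked — turn right 105°, forward 4.3 m, then turn right 70°, forward 9.4 m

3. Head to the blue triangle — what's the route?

blocked — turn right 105°, forward 4.3 m, then turn right 61°, forward 3.7 m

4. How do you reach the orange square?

turn right 173°, forward 3.0 m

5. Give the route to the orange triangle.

turn right 89°, forward 4.0 m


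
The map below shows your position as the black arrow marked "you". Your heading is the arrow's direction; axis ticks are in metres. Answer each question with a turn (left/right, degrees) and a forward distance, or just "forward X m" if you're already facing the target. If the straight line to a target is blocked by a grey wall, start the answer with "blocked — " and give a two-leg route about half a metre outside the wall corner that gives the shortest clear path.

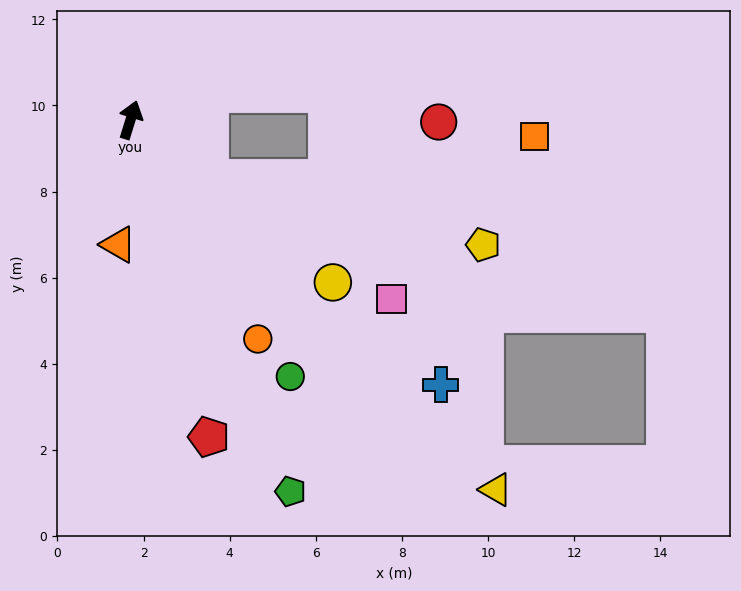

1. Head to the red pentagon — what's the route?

turn right 149°, forward 7.6 m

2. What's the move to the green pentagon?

turn right 140°, forward 9.4 m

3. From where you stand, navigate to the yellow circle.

turn right 112°, forward 6.0 m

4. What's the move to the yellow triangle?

turn right 118°, forward 12.1 m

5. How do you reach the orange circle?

turn right 133°, forward 5.9 m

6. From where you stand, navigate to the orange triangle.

turn right 168°, forward 2.9 m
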